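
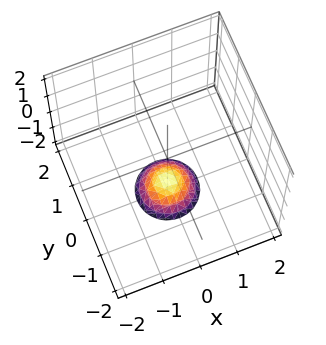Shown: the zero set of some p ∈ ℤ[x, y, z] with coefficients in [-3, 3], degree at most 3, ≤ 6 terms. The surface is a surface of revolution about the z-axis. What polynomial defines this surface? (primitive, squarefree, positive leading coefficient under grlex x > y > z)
2*x^2 + 2*y^2 + 2*z + 3

1. deg p = 2. No degree-1 surface has this shape.
2. Symmetries: rotational symmetry about the z-axis ⇒ p depends on x, y only through x² + y².
3. Observable constraints: it misses every integer gridline on the x-axis; a circular section at z = -2 has radius between 0 and 1.
4. These observations pin down the coefficients.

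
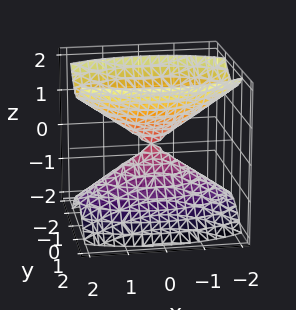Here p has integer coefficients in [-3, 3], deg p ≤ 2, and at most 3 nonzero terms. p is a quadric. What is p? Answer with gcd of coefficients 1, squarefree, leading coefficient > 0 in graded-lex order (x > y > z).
x^2 + 3*y^2 - 2*z^2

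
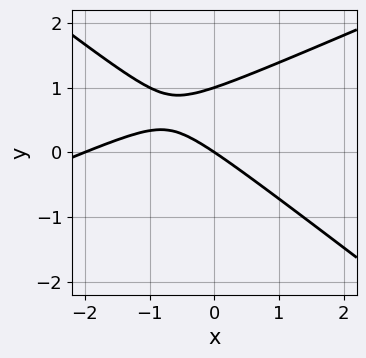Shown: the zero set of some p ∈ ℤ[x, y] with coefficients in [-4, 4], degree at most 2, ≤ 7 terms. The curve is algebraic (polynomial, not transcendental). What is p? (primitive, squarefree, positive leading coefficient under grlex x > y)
x^2 - x*y - 3*y^2 + 2*x + 3*y

First, deg p = 2. The shape is more complex than any degree-1 curve.
Next, reading off the gridlines: among the integer gridlines, it crosses the y-axis at y ∈ {0, 1}; the x-axis gridline crossings are at x ∈ {-2, 0}.
Finally, fitting integer coefficients to these (and the overall shape) gives p.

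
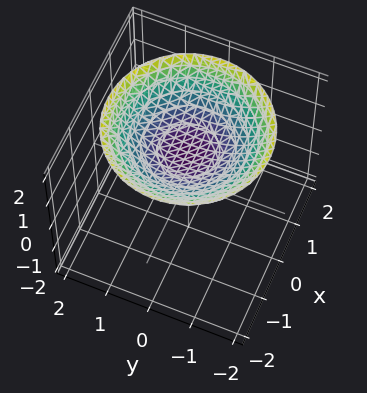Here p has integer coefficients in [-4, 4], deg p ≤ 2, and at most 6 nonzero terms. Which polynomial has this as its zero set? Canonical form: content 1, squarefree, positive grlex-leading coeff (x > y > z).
1. The degree is 2 — no degree-1 surface has this shape.
2. By symmetry, the surface is invariant under rotation about z: p = q(x² + y², z).
3. Checking where it meets the axes: it misses every integer gridline on the x-axis; a circular section at z = 2 has radius between 1 and 2.
4. These observations pin down the coefficients.

x^2 + y^2 - 3*z + 3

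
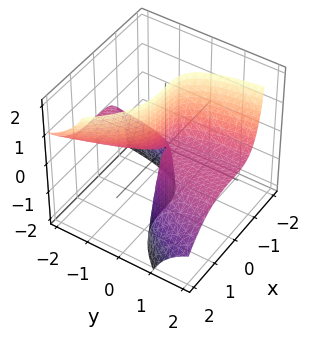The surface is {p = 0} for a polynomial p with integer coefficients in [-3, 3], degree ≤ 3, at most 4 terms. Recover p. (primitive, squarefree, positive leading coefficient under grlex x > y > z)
Degree: a generic line meets the surface in up to 3 points, so deg p = 3.
From the axis intercepts and sections: every point of the y-axis in the box is on the surface; it crosses the x-axis at the gridline x = 0; the visible z-axis segment lies entirely on the surface.
Together with the visible shape, these determine p as stated.

x^3 + x*y*z + 2*y*z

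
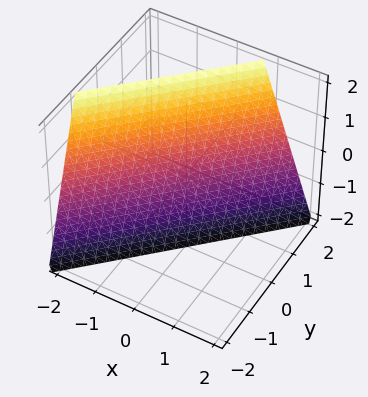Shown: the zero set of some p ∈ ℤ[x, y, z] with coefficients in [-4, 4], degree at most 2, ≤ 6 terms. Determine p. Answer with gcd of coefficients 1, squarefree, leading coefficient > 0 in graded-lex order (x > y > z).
First, deg p = 1. Every cross-section is a straight line — this is a plane.
Then, reading off the gridlines: one z-axis crossing is at z = -2.
Finally, the integer polynomial consistent with all of this is the stated p.

3*x - 3*y + z + 2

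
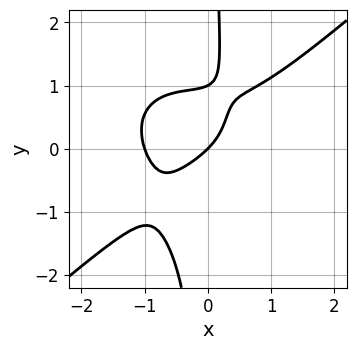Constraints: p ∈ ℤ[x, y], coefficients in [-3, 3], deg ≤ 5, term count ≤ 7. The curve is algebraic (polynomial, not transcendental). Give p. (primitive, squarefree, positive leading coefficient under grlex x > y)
2*x^4 - 3*x*y^3 + 2*y^2 + 2*x - 2*y

(a) deg p = 4.
(b) From the axis intercepts and sections: among the integer gridlines, it crosses the y-axis at y ∈ {0, 1}; among the integer gridlines, it crosses the x-axis at x ∈ {-1, 0}.
(c) Together with the visible shape, these determine p as stated.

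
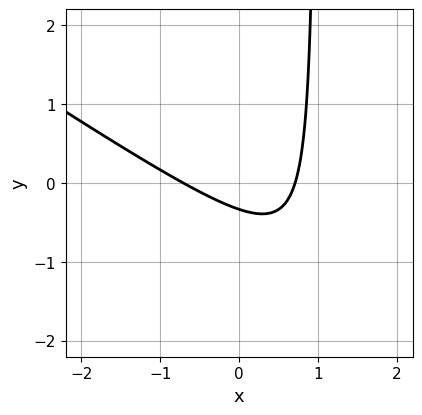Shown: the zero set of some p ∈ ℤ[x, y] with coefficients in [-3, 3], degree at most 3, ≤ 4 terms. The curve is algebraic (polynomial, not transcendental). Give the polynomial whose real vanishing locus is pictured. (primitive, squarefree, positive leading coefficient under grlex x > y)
2*x^2 + 3*x*y - 3*y - 1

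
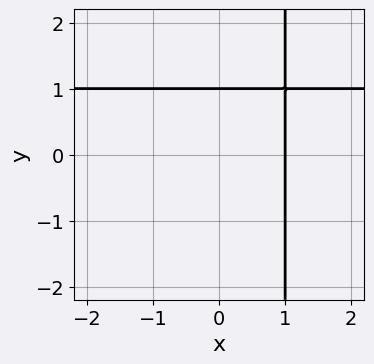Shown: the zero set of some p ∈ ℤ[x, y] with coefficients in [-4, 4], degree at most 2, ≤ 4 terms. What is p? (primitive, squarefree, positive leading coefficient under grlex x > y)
x*y - x - y + 1

1. Degree: no degree-1 curve has this shape, so deg p = 2.
2. Against the integer gridlines: it meets the x-axis at x = 1 (among the integer gridlines); one y-axis crossing is at y = 1.
3. Putting this together gives p.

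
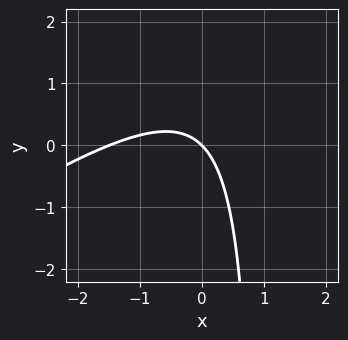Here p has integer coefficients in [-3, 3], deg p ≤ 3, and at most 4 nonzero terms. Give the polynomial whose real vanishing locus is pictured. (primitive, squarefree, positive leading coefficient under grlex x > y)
1. Degree: no degree-1 curve has this shape, so deg p = 2.
2. Reading off the gridlines: it crosses the x-axis at the gridline x = 0; it crosses the y-axis at the gridline y = 0.
3. Together with the visible shape, these determine p as stated.

2*x^2 - 3*x*y + 3*x + 3*y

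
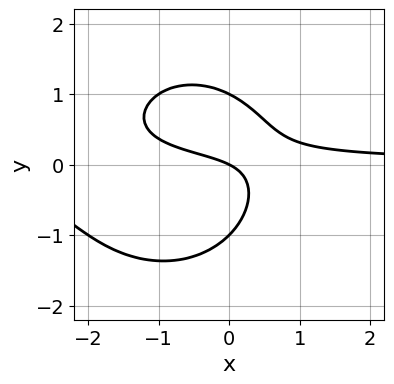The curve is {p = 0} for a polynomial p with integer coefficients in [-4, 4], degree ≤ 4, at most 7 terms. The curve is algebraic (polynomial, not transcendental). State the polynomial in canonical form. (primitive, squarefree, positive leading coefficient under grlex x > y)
1. Degree: the shape is more complex than any degree-2 curve, so deg p = 3.
2. From the visible intercepts: one x-axis crossing is at x = 0; among the integer gridlines, it crosses the y-axis at y ∈ {-1, 0, 1}.
3. Fitting integer coefficients to these (and the overall shape) gives p.

2*x^2*y + 2*y^3 + 3*x*y - x - 2*y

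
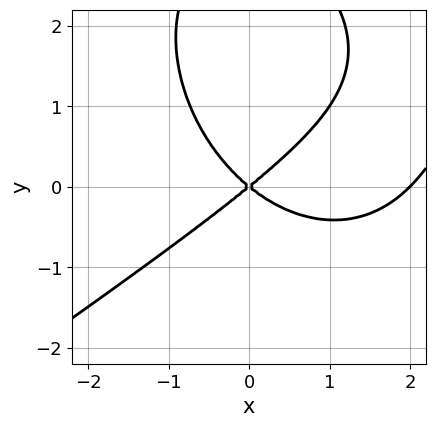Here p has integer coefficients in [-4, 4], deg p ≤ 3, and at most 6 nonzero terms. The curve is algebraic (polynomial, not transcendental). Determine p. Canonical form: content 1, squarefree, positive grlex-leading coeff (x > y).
Degree: no degree-2 curve has this shape, so deg p = 3.
Checking where it meets the axes: the x-axis gridline crossings are at x ∈ {0, 2}; it crosses the y-axis at the gridline y = 0.
Matching integer coefficients to the picture gives p.

x^3 - x^2*y - y^3 - 2*x^2 + 3*y^2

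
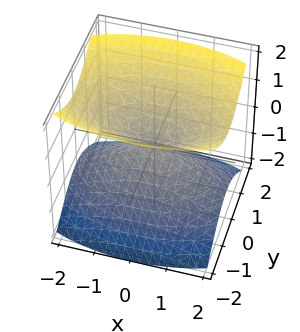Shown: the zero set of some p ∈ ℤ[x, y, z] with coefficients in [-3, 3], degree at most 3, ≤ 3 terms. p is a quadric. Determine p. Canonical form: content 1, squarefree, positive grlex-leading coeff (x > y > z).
(a) The picture has 2 separate pieces.
(b) Degree: two nappes meeting at a single point; a quadric, so deg p = 2.
(c) Symmetries: the x ↦ −x reflection is a symmetry, so x appears only in even powers; the z ↦ −z reflection is a symmetry, so z appears only in even powers; the y ↦ −y reflection is a symmetry, so y appears only in even powers.
(d) Checking where it meets the axes: one x-axis crossing is at x = 0; one y-axis crossing is at y = 0; it meets the z-axis at z = 0 (among the integer gridlines).
(e) Assembling these constraints gives the stated polynomial.

x^2 + 3*y^2 - 3*z^2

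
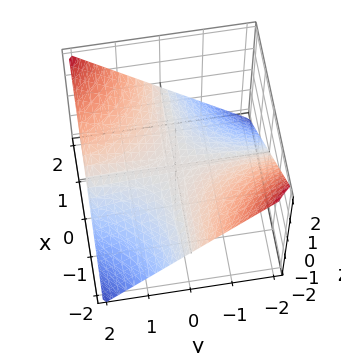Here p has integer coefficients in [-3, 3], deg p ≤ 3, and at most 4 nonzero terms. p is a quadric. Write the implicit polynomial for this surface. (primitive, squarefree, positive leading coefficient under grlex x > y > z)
x*y - 2*z

Degree: a hyperbolic paraboloid; a quadric, so deg p = 2.
Against the integer gridlines: every point of the y-axis in the box is on the surface; it meets the z-axis at z = 0 (among the integer gridlines); the visible x-axis segment lies entirely on the surface.
These observations pin down the coefficients.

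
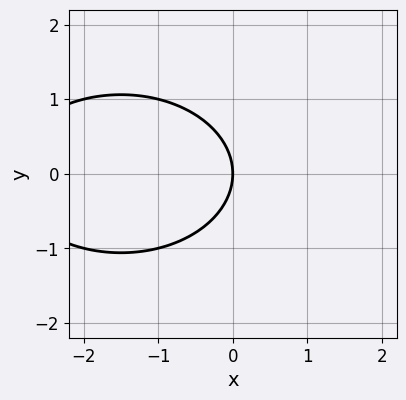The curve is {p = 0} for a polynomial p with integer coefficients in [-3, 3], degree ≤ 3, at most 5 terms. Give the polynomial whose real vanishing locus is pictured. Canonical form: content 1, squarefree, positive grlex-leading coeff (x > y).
x^2 + 2*y^2 + 3*x

First, the degree is 2 — no degree-1 curve has this shape.
Then, symmetries: it's symmetric under y → −y, forcing even powers of y.
Next, from the visible intercepts: one x-axis crossing is at x = 0; it meets the y-axis at y = 0 (among the integer gridlines).
Finally, solving for integer coefficients yields p as stated.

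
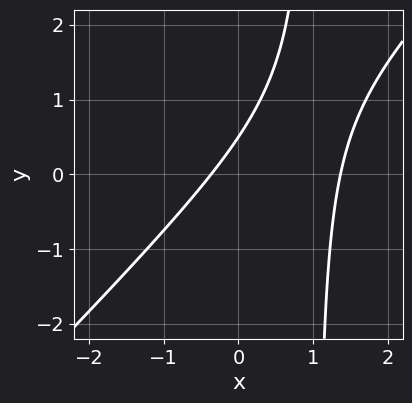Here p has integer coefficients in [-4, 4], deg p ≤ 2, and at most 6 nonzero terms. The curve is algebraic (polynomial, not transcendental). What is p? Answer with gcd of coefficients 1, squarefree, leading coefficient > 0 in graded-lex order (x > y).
deg p = 2. The shape is more complex than any degree-1 curve.
Solving for integer coefficients yields p as stated.

2*x^2 - 2*x*y - 2*x + 2*y - 1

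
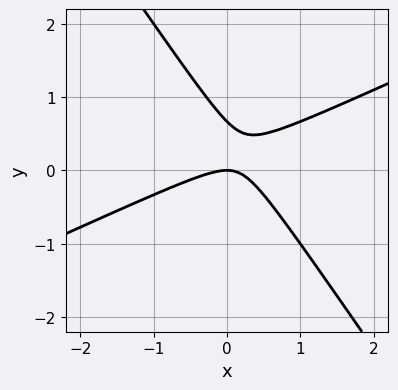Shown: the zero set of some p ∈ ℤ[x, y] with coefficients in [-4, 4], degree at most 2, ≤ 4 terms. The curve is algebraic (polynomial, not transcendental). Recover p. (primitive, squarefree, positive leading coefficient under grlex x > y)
1. The degree is 2 — no degree-1 curve has this shape.
2. Reading off the gridlines: it crosses the x-axis at the gridline x = 0; it crosses the y-axis at the gridline y = 0.
3. Fitting integer coefficients to these (and the overall shape) gives p.

2*x^2 - 3*x*y - 3*y^2 + 2*y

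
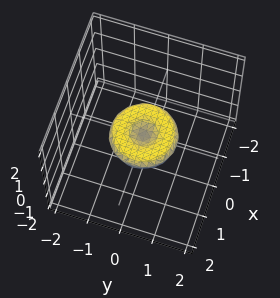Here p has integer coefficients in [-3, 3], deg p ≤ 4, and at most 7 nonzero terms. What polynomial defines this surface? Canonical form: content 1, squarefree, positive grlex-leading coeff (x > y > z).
x^4 + 2*x^2*y^2 + y^4 - x^2 - y^2 + 3*z^2

1. Degree: a generic line meets the surface in up to 4 points, so deg p = 4.
2. Symmetries: the z-axis is an axis of rotation, so x and y enter only as x² + y².
3. Against the integer gridlines: a circular section at z = 0 has radius exactly 1; the x-axis gridline crossings are at x ∈ {-1, 0, 1}; it crosses the z-axis at the gridline z = 0.
4. Together with the visible shape, these determine p as stated. Check: (0, -1, 0) on the y-axis lies on the surface, and p(0, -1, 0) = 0. ✓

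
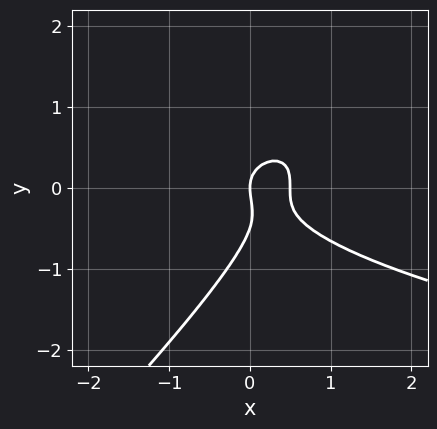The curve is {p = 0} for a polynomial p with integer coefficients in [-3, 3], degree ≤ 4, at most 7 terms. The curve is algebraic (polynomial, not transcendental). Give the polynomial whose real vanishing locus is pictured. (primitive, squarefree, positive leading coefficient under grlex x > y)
First, the degree is 3 — the shape is more complex than any degree-2 curve.
Next, from the visible intercepts: it crosses the y-axis at the gridline y = 0; it meets the x-axis at x = 0 (among the integer gridlines).
Finally, fitting integer coefficients to these (and the overall shape) gives p.

2*x*y^2 - 2*y^3 - 2*x^2 - y^2 + x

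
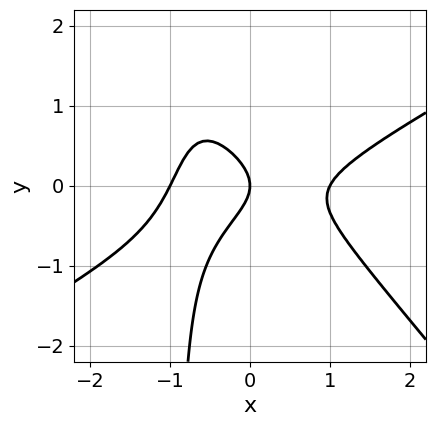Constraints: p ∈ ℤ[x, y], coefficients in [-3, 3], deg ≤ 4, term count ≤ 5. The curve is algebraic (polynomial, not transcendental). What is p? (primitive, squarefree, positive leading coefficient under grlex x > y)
1. Degree: a generic line meets the curve in up to 3 points, so deg p = 3.
2. From the visible intercepts: the x-axis gridline crossings are at x ∈ {-1, 0, 1}; one y-axis crossing is at y = 0.
3. Together with the visible shape, these determine p as stated.

2*x^3 - 2*x^2*y - 3*x*y^2 - 3*y^2 - 2*x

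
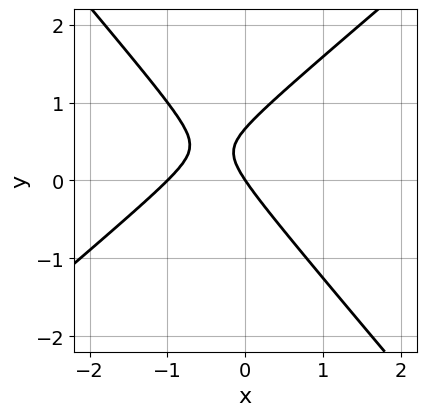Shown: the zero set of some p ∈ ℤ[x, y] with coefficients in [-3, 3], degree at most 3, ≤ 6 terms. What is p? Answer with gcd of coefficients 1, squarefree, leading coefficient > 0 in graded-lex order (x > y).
First, degree: a generic line meets the curve in up to 2 points, so deg p = 2.
Then, from the visible intercepts: it meets the y-axis at y = 0 (among the integer gridlines); the x-axis gridline crossings are at x ∈ {-1, 0}.
Finally, putting this together gives p.

3*x^2 - x*y - 3*y^2 + 3*x + 2*y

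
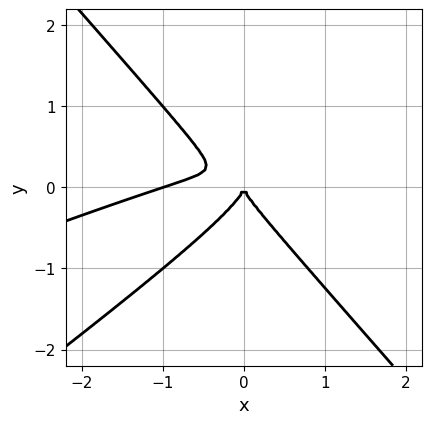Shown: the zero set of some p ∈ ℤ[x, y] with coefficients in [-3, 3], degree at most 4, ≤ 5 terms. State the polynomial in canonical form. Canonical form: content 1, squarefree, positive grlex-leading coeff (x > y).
x^3 - 3*x^2*y + 3*y^3 + x^2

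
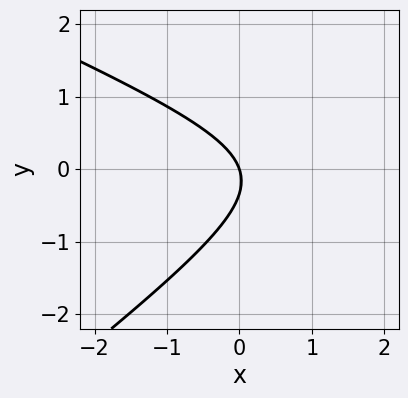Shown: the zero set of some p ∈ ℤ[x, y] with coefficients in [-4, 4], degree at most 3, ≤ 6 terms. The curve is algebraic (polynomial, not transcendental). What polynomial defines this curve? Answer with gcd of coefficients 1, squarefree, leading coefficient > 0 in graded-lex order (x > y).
x^2 + x*y - 3*y^2 - 3*x - y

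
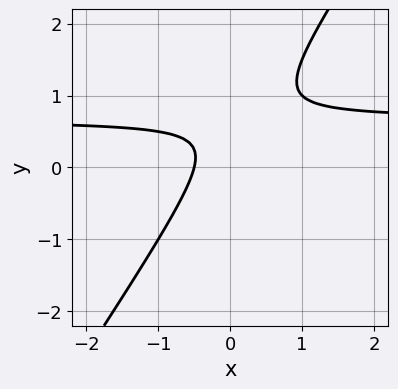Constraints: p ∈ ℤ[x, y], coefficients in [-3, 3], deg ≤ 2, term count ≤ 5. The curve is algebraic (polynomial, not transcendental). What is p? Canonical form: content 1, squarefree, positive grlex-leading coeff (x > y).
3*x*y - 2*y^2 - 2*x + 2*y - 1

(a) Degree: no degree-1 curve has this shape, so deg p = 2.
(b) Reading off the gridlines: no y-intercept at any integer in the box.
(c) Fitting integer coefficients to these (and the overall shape) gives p.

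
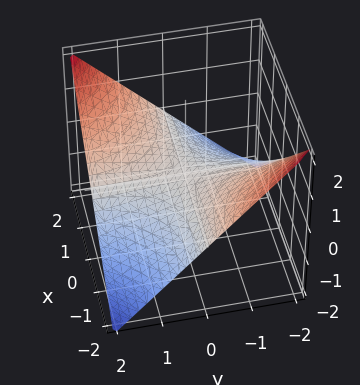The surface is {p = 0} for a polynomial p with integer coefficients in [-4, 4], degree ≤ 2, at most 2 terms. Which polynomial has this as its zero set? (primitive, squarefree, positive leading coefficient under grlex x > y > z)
x*y - 2*z

1. deg p = 2.
2. From the visible intercepts: one z-axis crossing is at z = 0; every point of the x-axis in the box is on the surface; the visible y-axis segment lies entirely on the surface.
3. Putting this together gives p.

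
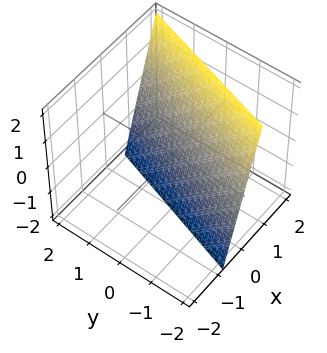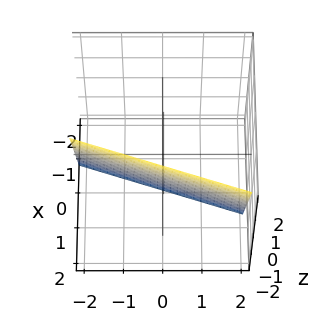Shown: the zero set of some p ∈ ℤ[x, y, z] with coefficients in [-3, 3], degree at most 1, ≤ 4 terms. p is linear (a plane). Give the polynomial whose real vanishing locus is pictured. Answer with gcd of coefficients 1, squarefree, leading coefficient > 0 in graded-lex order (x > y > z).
3*x - y - z - 2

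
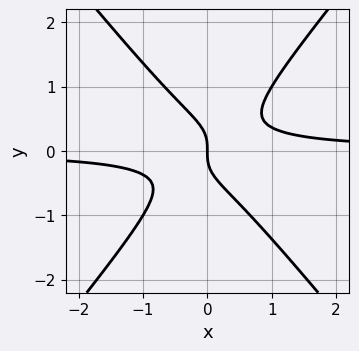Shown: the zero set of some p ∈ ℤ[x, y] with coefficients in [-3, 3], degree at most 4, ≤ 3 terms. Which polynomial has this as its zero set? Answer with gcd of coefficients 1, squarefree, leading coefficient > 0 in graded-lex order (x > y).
3*x^2*y - 2*y^3 - x

The degree is 3 — no degree-2 curve has this shape.
Checking where it meets the axes: it meets the y-axis at y = 0 (among the integer gridlines); one x-axis crossing is at x = 0.
Putting this together gives p.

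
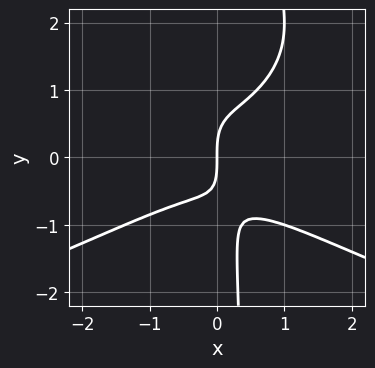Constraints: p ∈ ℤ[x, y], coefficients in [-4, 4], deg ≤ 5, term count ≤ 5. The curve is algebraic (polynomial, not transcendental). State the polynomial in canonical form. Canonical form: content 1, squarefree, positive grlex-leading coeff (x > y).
First, deg p = 4. No degree-3 curve has this shape.
Next, against the integer gridlines: it meets the y-axis at y = 0 (among the integer gridlines); one x-axis crossing is at x = 0.
Finally, together with the visible shape, these determine p as stated.

2*x*y^3 + 2*x^3 - 3*x*y^2 - y^3 + 2*x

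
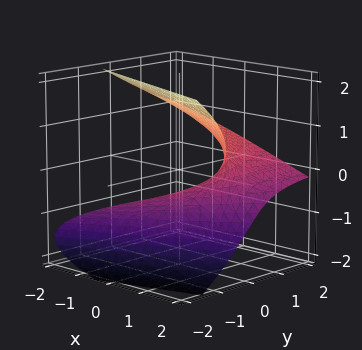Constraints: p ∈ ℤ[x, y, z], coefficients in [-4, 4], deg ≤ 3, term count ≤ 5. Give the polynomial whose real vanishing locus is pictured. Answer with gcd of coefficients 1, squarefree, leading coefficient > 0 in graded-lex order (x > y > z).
z^3 + 3*y*z + 2*x - 3

(a) The degree is 3 — a generic line meets the surface in up to 3 points.
(b) Observable constraints: the surface avoids every integer y-axis point in the box.
(c) These observations pin down the coefficients.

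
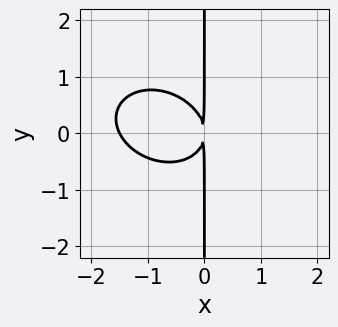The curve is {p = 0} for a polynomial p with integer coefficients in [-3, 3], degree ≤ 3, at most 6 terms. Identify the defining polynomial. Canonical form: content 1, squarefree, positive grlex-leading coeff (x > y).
2*x^3 + x^2*y + 3*x*y^2 + 3*x^2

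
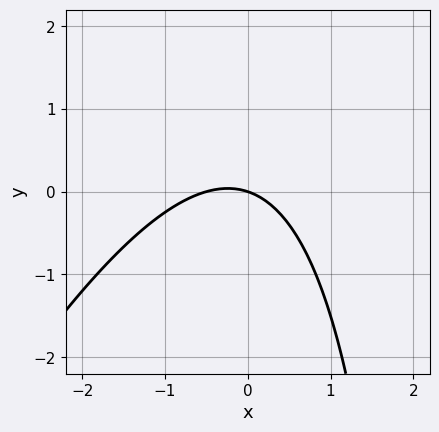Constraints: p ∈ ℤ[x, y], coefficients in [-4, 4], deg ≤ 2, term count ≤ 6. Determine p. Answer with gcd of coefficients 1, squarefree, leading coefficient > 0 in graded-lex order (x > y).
The degree is 2 — no degree-1 curve has this shape.
From the axis intercepts and sections: it meets the x-axis at x = 0 (among the integer gridlines); one y-axis crossing is at y = 0.
Assembling these constraints gives the stated polynomial.

2*x^2 - x*y + x + 3*y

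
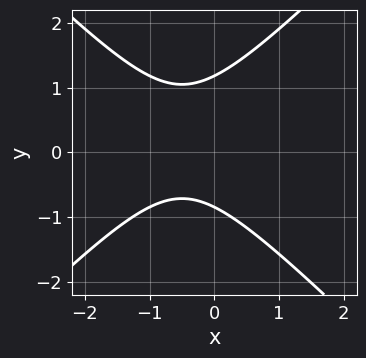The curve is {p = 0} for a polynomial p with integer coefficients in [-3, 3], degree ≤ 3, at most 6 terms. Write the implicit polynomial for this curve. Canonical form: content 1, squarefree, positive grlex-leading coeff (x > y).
3*x^2 - 3*y^2 + 3*x + y + 3

deg p = 2. No degree-1 curve has this shape.
From the visible intercepts: the curve avoids every integer x-axis point in the box.
Putting this together gives p.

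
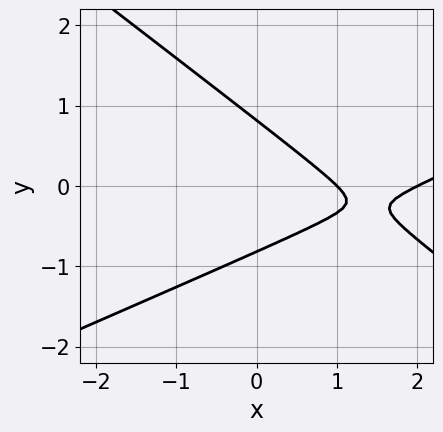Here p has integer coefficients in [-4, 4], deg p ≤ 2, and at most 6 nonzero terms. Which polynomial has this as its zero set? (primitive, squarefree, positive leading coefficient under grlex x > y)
x^2 - x*y - 3*y^2 - 3*x + 2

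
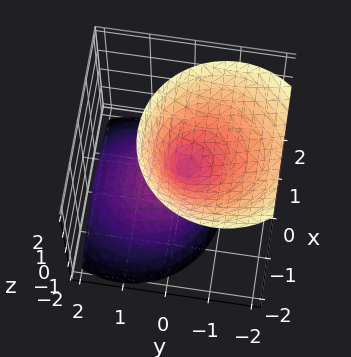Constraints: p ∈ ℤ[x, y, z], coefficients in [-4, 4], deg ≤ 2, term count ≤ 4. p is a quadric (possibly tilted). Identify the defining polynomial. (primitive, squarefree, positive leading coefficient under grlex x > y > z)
3*x^2 + 3*y^2 + 3*y*z - 2*z^2

(a) There are 2 components. They look like related sheets of one shape, so recover p as a whole.
(b) Degree: a generic line meets the surface in up to 2 points, so deg p = 2.
(c) Against the integer gridlines: it meets the z-axis at z = 0 (among the integer gridlines); one x-axis crossing is at x = 0; it meets the y-axis at y = 0 (among the integer gridlines).
(d) Solving for integer coefficients yields p as stated.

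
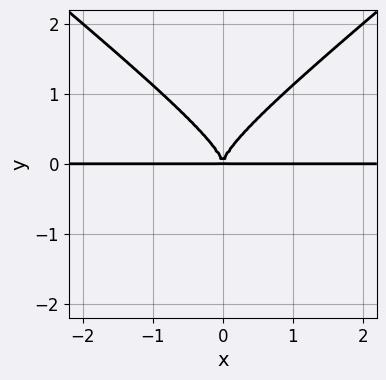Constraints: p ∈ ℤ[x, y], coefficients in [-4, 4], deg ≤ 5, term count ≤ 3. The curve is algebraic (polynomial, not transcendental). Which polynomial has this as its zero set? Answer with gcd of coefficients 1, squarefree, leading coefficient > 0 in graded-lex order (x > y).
2*x^2*y^2 - 3*y^4 + 2*x^2*y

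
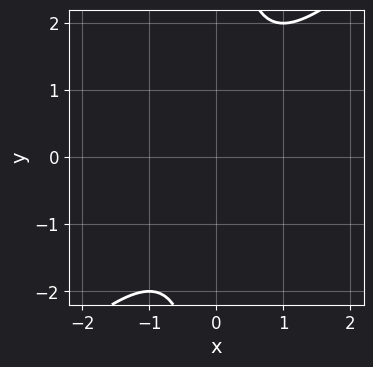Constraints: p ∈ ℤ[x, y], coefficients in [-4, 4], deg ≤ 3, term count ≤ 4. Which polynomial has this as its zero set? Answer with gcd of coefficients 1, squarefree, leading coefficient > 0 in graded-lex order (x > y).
x^2 - x*y + 1

1. deg p = 2.
2. From the visible intercepts: no y-intercept at any integer in the box; the curve avoids every integer x-axis point in the box.
3. Matching integer coefficients to the picture gives p.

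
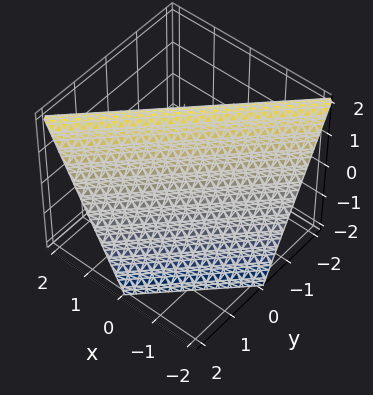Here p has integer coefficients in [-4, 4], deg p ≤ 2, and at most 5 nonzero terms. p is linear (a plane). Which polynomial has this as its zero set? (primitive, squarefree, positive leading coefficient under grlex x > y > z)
2*x - 2*y - z + 2

First, the degree is 1 — the surface is flat (a plane).
Next, checking where it meets the axes: one z-axis crossing is at z = 2; it crosses the y-axis at the gridline y = 1; one x-axis crossing is at x = -1.
Finally, putting this together gives p.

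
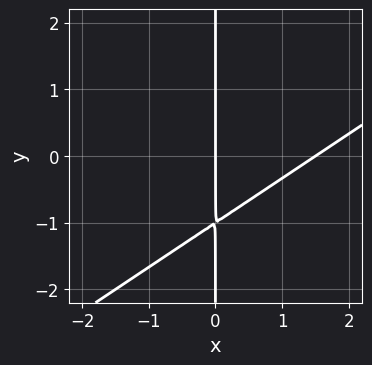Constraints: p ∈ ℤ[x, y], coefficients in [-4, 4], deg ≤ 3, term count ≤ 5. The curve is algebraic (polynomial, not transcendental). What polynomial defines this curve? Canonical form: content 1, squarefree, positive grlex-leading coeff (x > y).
2*x^2 - 3*x*y - 3*x

First, deg p = 2. A generic line meets the curve in up to 2 points.
Next, from the visible intercepts: the visible y-axis segment lies entirely on the curve; it crosses the x-axis at the gridline x = 0.
Finally, these observations pin down the coefficients.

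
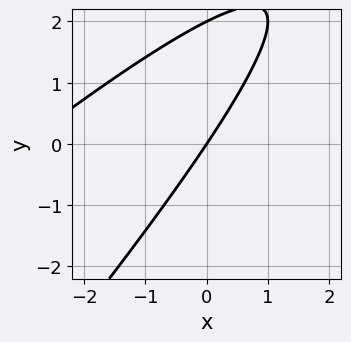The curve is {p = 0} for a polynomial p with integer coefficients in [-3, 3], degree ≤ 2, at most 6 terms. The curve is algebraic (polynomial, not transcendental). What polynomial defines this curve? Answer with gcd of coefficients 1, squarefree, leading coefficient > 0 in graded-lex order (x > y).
1. deg p = 2.
2. Against the integer gridlines: the y-axis gridline crossings are at y ∈ {0, 2}; it crosses the x-axis at the gridline x = 0.
3. Matching integer coefficients to the picture gives p.

x^2 - 2*x*y + y^2 + 3*x - 2*y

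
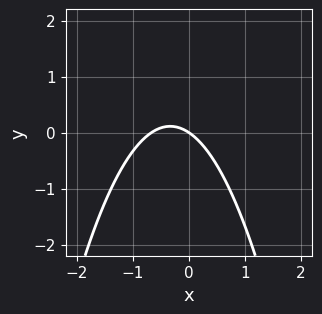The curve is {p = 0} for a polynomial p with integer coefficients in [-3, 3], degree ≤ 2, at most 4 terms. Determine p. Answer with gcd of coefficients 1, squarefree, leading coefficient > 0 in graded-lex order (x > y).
The degree is 2 — the shape is more complex than any degree-1 curve.
Checking where it meets the axes: it meets the y-axis at y = 0 (among the integer gridlines); it crosses the x-axis at the gridline x = 0.
The integer polynomial consistent with all of this is the stated p.

3*x^2 + 2*x + 3*y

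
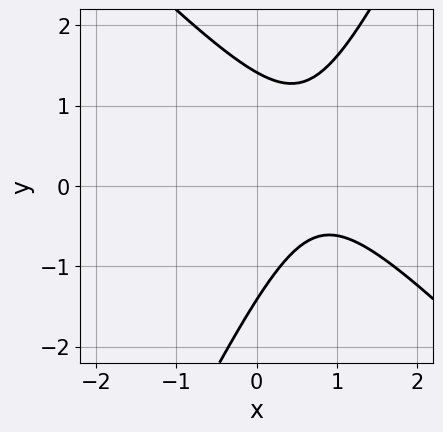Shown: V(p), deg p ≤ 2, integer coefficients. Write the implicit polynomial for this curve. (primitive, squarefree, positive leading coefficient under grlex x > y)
2*x^2 + x*y - y^2 - 3*x + 2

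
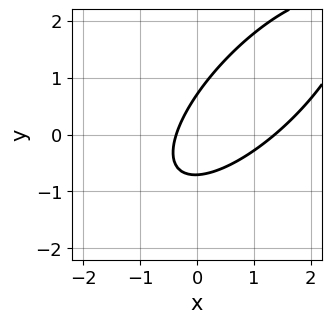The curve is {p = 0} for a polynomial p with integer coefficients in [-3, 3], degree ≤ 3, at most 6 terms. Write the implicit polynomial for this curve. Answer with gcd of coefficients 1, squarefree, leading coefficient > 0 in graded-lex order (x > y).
Degree: no degree-1 curve has this shape, so deg p = 2.
The integer polynomial consistent with all of this is the stated p.

2*x^2 - 3*x*y + 2*y^2 - 2*x - 1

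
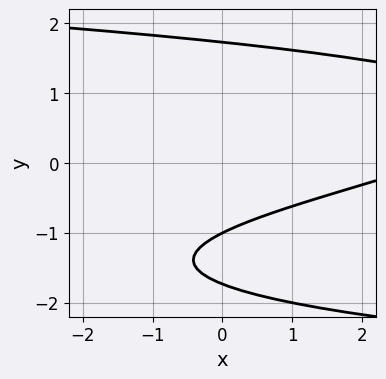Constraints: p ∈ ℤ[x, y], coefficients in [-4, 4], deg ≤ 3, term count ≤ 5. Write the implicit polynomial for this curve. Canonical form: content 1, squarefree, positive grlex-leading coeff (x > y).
First, degree: a generic line meets the curve in up to 3 points, so deg p = 3.
Next, from the axis intercepts and sections: it meets the y-axis at y = -1 (among the integer gridlines); no x-intercept at any integer in the box.
Finally, matching integer coefficients to the picture gives p.

y^3 + y^2 + x - 3*y - 3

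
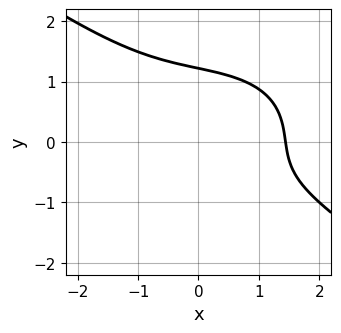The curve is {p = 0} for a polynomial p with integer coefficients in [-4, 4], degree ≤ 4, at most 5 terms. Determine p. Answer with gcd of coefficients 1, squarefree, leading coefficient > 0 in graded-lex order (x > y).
x^3 + 3*y^3 + 2*x*y - 2*y - 3

First, deg p = 3. The shape is more complex than any degree-2 curve.
Finally, solving for integer coefficients yields p as stated.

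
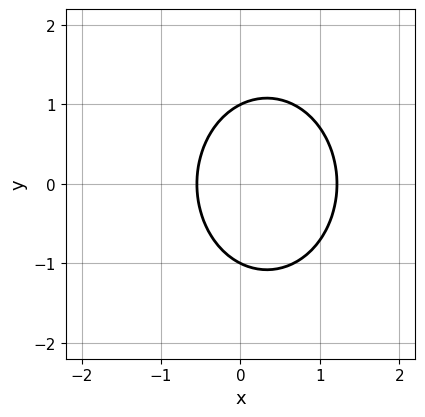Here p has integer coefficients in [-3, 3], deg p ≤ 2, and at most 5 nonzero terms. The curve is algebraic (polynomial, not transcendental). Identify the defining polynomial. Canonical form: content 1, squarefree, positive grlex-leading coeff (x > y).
3*x^2 + 2*y^2 - 2*x - 2

Degree: no degree-1 curve has this shape, so deg p = 2.
Symmetries: the y ↦ −y reflection is a symmetry, so y appears only in even powers.
From the axis intercepts and sections: the y-axis gridline crossings are at y ∈ {-1, 1}.
Solving for integer coefficients yields p as stated.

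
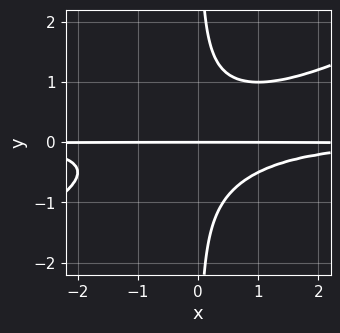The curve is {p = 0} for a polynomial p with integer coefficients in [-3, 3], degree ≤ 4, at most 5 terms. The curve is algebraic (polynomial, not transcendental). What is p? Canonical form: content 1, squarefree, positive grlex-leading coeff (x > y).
The degree is 4 — a generic line meets the curve in up to 4 points.
Checking where it meets the axes: every point of the x-axis in the box is on the curve; it meets the y-axis at y = 0 (among the integer gridlines).
Solving for integer coefficients yields p as stated.

x^2*y^2 - 2*x*y^3 + y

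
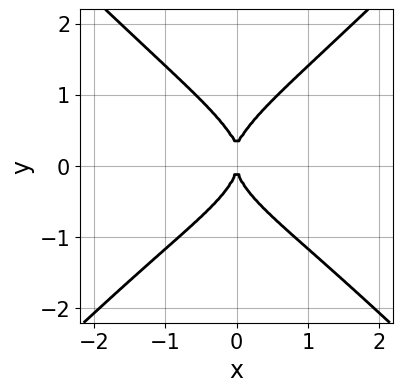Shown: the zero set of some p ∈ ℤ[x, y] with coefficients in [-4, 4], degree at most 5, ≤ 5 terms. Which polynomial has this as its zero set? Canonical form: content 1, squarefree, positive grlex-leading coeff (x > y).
3*x^2*y^2 - 3*y^4 + y^3 + 3*x^2

1. deg p = 4.
2. Symmetries: it's symmetric under x → −x, forcing even powers of x.
3. From the visible intercepts: it crosses the y-axis at the gridline y = 0; one x-axis crossing is at x = 0.
4. Fitting integer coefficients to these (and the overall shape) gives p.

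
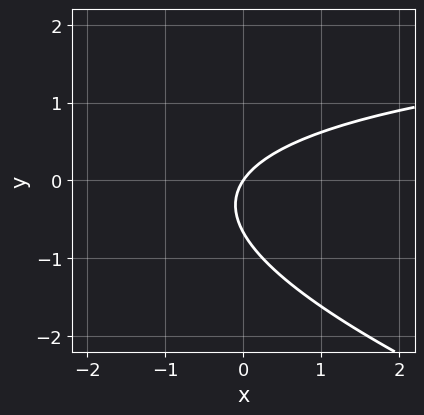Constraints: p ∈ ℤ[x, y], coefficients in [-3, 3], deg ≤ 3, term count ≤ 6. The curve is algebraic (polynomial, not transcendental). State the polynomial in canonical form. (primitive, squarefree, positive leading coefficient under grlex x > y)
(a) deg p = 2. No degree-1 curve has this shape.
(b) From the axis intercepts and sections: it meets the x-axis at x = 0 (among the integer gridlines); it crosses the y-axis at the gridline y = 0.
(c) The integer polynomial consistent with all of this is the stated p.

x*y + 3*y^2 - 3*x + 2*y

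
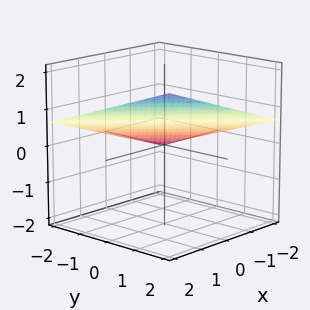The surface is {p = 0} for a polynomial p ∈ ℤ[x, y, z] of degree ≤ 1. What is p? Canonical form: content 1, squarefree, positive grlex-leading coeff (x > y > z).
x + y - 3*z + 2

1. Degree: the surface is flat (a plane), so deg p = 1.
2. Checking where it meets the axes: it meets the y-axis at y = -2 (among the integer gridlines); it crosses the x-axis at the gridline x = -2.
3. Together with the visible shape, these determine p as stated.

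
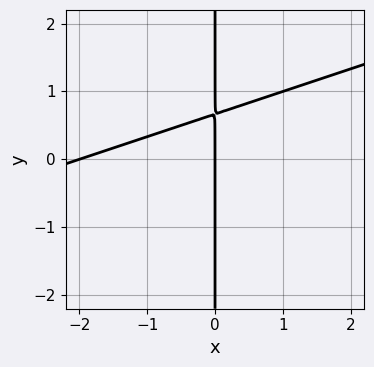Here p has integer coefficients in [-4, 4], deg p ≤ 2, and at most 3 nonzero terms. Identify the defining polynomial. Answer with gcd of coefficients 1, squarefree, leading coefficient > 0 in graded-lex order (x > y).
x^2 - 3*x*y + 2*x

(a) Degree: the shape is more complex than any degree-1 curve, so deg p = 2.
(b) Observable constraints: the visible y-axis segment lies entirely on the curve; the x-axis gridline crossings are at x ∈ {-2, 0}.
(c) These observations pin down the coefficients.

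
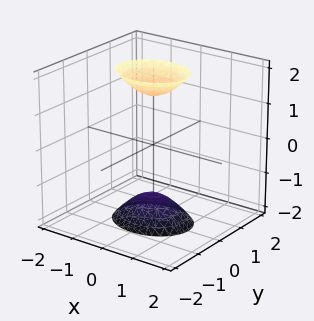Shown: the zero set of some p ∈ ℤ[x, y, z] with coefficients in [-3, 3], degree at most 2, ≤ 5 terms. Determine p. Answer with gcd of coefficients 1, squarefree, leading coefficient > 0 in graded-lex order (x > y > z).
1. I count 2 distinct pieces.
2. The degree is 2 — two separate bowl-shaped sheets opening away from each other; a quadric.
3. Symmetries: it's symmetric under x → −x, forcing even powers of x; it's symmetric under y → −y, forcing even powers of y; the z ↦ −z reflection is a symmetry, so z appears only in even powers.
4. Observable constraints: no y-intercept at any integer in the box; the surface avoids every integer x-axis point in the box.
5. Putting this together gives p.

2*x^2 + 3*y^2 - z^2 + 2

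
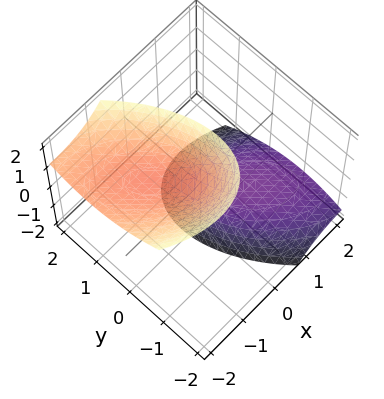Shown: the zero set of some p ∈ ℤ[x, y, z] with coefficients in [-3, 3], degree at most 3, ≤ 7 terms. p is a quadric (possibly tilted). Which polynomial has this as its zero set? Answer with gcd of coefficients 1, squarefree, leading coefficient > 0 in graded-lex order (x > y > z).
(a) I count 2 distinct pieces. Treating them together as one polynomial.
(b) deg p = 2. No degree-1 surface has this shape.
(c) Reading off the gridlines: the surface avoids every integer x-axis point in the box; the surface avoids every integer y-axis point in the box.
(d) Fitting integer coefficients to these (and the overall shape) gives p.

2*x^2 + 2*x*y + 3*x*z + 2*y^2 - z^2 + 2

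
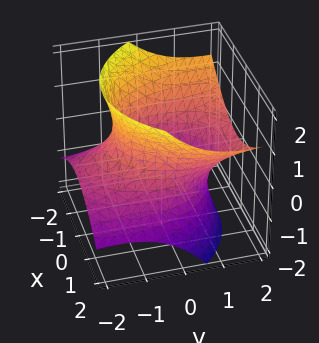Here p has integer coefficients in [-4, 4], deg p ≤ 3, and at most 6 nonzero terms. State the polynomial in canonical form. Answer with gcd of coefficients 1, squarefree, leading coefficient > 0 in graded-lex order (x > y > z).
2*x^2 + y^2 - 3*y*z - 2*z^2 - 3

1. Degree: a generic line meets the surface in up to 2 points, so deg p = 2.
2. From the visible intercepts: no z-intercept at any integer in the box.
3. Assembling these constraints gives the stated polynomial.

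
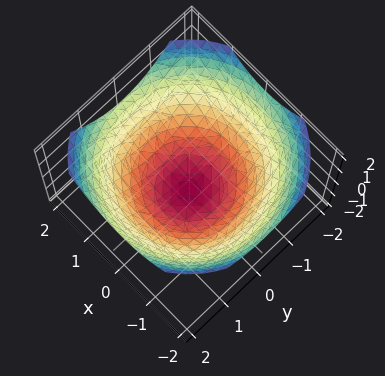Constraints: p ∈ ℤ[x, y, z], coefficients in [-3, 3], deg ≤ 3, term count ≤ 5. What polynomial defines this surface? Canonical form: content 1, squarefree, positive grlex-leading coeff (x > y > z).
x^2 + y^2 - 2*z - 2

(a) deg p = 2. The shape is more complex than any degree-1 surface.
(b) Symmetries: rotational symmetry about the z-axis ⇒ p depends on x, y only through x² + y².
(c) Observable constraints: it crosses the z-axis at the gridline z = -1; a circular section at z = 0 has radius between 1 and 2.
(d) These observations pin down the coefficients.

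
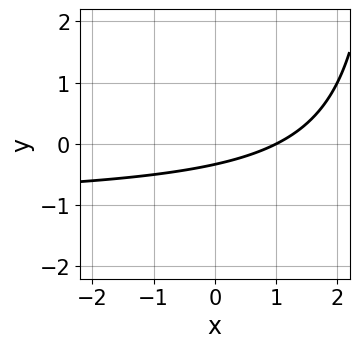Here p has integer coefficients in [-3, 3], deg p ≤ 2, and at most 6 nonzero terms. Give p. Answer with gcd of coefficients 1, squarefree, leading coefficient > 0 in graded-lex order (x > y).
The degree is 2 — a generic line meets the curve in up to 2 points.
Against the integer gridlines: it meets the x-axis at x = 1 (among the integer gridlines).
Matching integer coefficients to the picture gives p.

x*y + x - 3*y - 1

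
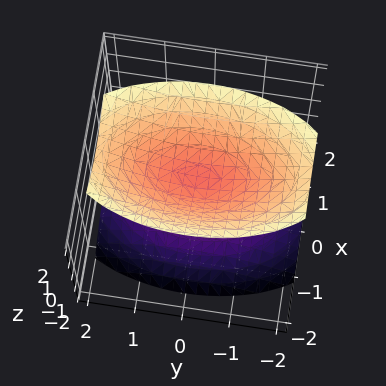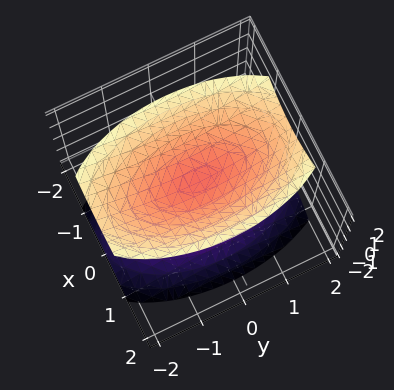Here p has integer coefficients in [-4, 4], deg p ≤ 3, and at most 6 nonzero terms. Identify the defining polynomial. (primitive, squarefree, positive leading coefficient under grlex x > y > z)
3*x^2 + y^2 - 2*z^2 + 1

1. There are 2 components. Treating them together as one polynomial.
2. deg p = 2. Two sheets facing apart; a quadric.
3. Symmetries: it's symmetric under x → −x, forcing even powers of x; the y ↦ −y reflection is a symmetry, so y appears only in even powers; mirror symmetry z ↦ −z ⇒ only even powers of z.
4. From the axis intercepts and sections: the surface avoids every integer y-axis point in the box; no x-intercept at any integer in the box.
5. Together with the visible shape, these determine p as stated.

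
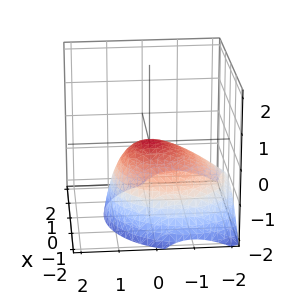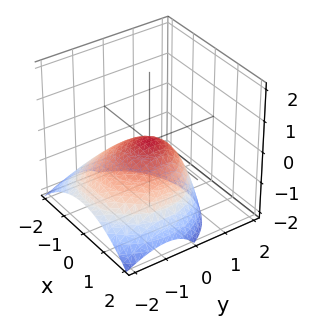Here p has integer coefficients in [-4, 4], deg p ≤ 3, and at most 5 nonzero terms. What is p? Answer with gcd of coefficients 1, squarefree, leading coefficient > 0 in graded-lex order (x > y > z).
x^2 + y^2 - y*z + 2*z

1. deg p = 2. A generic line meets the surface in up to 2 points.
2. From the visible intercepts: it meets the y-axis at y = 0 (among the integer gridlines); it crosses the z-axis at the gridline z = 0.
3. The integer polynomial consistent with all of this is the stated p.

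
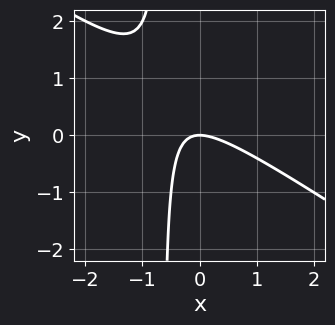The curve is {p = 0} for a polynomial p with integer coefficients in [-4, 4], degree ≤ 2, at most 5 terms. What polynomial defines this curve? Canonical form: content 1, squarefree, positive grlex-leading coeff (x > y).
Degree: the shape is more complex than any degree-1 curve, so deg p = 2.
Against the integer gridlines: it meets the y-axis at y = 0 (among the integer gridlines); it crosses the x-axis at the gridline x = 0.
Fitting integer coefficients to these (and the overall shape) gives p.

2*x^2 + 3*x*y + 2*y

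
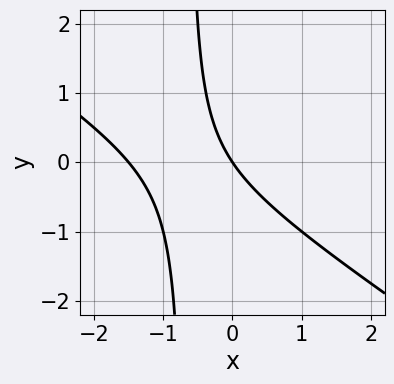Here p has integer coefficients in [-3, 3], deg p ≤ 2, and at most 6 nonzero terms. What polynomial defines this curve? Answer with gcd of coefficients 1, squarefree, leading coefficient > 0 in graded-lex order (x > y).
2*x^2 + 3*x*y + 3*x + 2*y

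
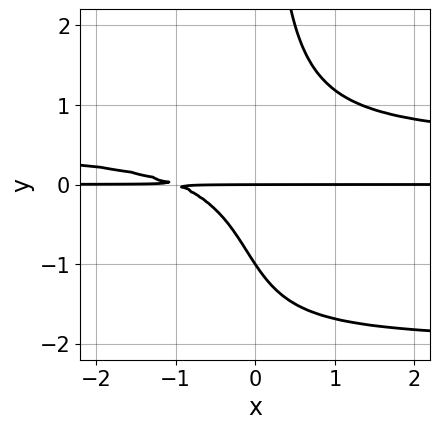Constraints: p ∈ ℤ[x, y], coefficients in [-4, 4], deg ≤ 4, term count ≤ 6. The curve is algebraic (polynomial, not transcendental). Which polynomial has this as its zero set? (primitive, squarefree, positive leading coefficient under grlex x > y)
deg p = 4. A generic line meets the curve in up to 4 points.
Against the integer gridlines: the y-axis gridline crossings are at y ∈ {-1, 0}; every point of the x-axis in the box is on the curve.
Putting this together gives p.

2*x*y^3 + 3*x*y^2 - 2*x*y - 2*y^2 - 2*y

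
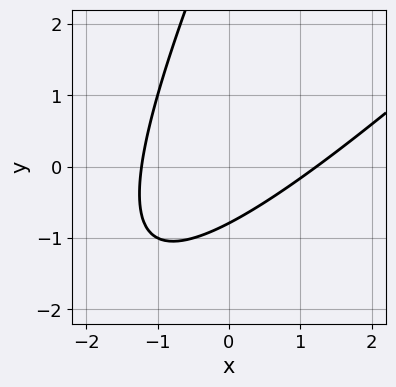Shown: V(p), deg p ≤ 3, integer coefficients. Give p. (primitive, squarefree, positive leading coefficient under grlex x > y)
(a) deg p = 2. The shape is more complex than any degree-1 curve.
(b) The integer polynomial consistent with all of this is the stated p.

2*x^2 - 3*x*y + y^2 - 3*y - 3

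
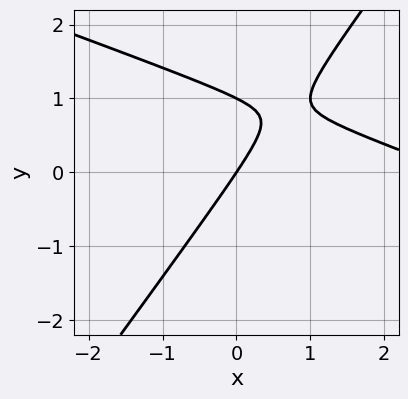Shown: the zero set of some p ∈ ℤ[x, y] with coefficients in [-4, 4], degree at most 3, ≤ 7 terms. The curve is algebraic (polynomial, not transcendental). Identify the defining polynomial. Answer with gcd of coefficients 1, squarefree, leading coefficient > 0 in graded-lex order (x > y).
First, the degree is 2 — no degree-1 curve has this shape.
Next, from the visible intercepts: among the integer gridlines, it crosses the y-axis at y ∈ {0, 1}; one x-axis crossing is at x = 0.
Finally, fitting integer coefficients to these (and the overall shape) gives p.

x^2 + 2*x*y - 2*y^2 - 3*x + 2*y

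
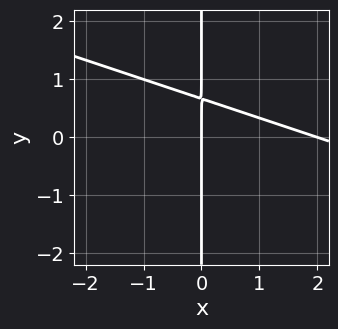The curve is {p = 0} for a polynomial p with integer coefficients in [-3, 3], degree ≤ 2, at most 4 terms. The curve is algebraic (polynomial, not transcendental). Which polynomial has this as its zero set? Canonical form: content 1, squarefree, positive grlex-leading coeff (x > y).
x^2 + 3*x*y - 2*x

First, the degree is 2 — a generic line meets the curve in up to 2 points.
Then, against the integer gridlines: the x-axis gridline crossings are at x ∈ {0, 2}; the visible y-axis segment lies entirely on the curve.
Finally, putting this together gives p.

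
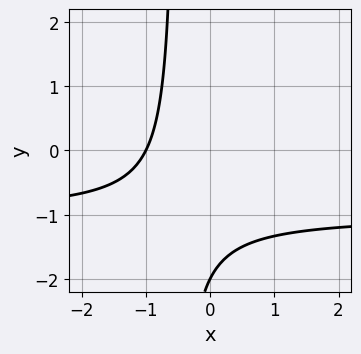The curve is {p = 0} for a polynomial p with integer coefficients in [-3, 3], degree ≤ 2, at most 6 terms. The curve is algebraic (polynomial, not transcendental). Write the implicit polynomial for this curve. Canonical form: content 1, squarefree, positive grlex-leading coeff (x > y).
2*x*y + 2*x + y + 2

1. The degree is 2 — no degree-1 curve has this shape.
2. From the axis intercepts and sections: it meets the x-axis at x = -1 (among the integer gridlines); one y-axis crossing is at y = -2.
3. These observations pin down the coefficients.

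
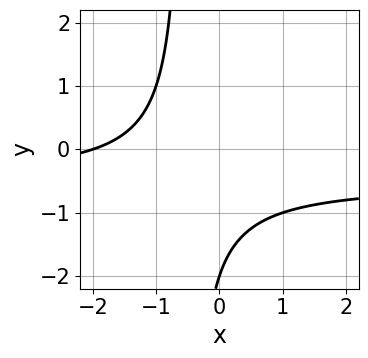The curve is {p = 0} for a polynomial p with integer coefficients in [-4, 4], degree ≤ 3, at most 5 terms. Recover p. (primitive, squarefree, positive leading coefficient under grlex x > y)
2*x*y + x + y + 2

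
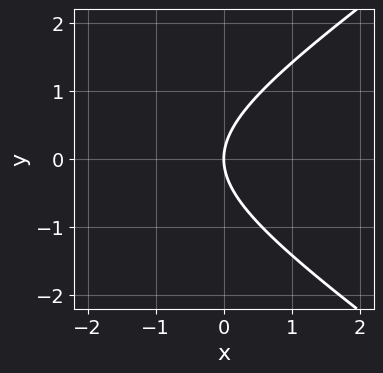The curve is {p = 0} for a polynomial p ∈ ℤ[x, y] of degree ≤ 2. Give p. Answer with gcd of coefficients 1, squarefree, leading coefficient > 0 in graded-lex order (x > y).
x^2 - 2*y^2 + 3*x

1. deg p = 2.
2. Symmetries: it's symmetric under y → −y, forcing even powers of y.
3. From the visible intercepts: it crosses the x-axis at the gridline x = 0; it meets the y-axis at y = 0 (among the integer gridlines).
4. Fitting integer coefficients to these (and the overall shape) gives p.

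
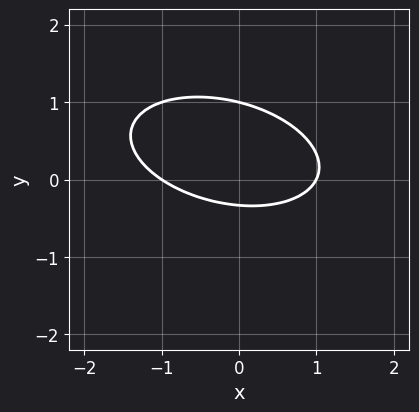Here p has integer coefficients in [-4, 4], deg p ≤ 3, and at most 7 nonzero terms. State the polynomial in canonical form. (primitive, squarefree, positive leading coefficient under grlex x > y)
x^2 + x*y + 3*y^2 - 2*y - 1

1. deg p = 2. A generic line meets the curve in up to 2 points.
2. Reading off the gridlines: it meets the y-axis at y = 1 (among the integer gridlines); the x-axis gridline crossings are at x ∈ {-1, 1}.
3. Solving for integer coefficients yields p as stated.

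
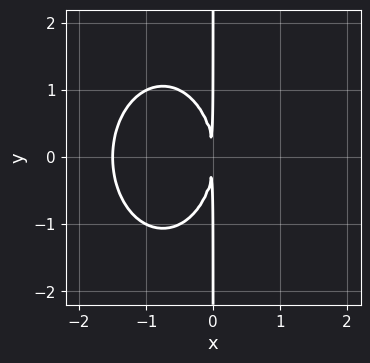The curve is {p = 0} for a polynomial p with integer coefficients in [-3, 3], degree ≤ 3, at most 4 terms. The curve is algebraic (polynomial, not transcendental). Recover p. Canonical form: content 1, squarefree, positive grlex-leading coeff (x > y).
(a) The degree is 3 — a generic line meets the curve in up to 3 points.
(b) Symmetries: mirror symmetry y ↦ −y ⇒ only even powers of y.
(c) From the axis intercepts and sections: the visible y-axis segment lies entirely on the curve.
(d) Matching integer coefficients to the picture gives p.

2*x^3 + x*y^2 + 3*x^2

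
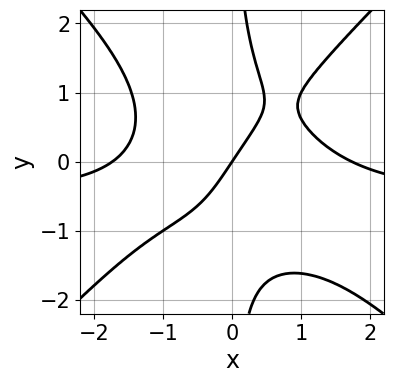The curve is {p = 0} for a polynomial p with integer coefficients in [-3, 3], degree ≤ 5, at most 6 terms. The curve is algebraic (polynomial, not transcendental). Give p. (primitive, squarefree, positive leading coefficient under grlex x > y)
2*x^3*y - 2*x*y^3 + x^3 - 3*x + 2*y

First, the degree is 4 — the shape is more complex than any degree-3 curve.
Then, checking where it meets the axes: one y-axis crossing is at y = 0; one x-axis crossing is at x = 0.
Finally, together with the visible shape, these determine p as stated.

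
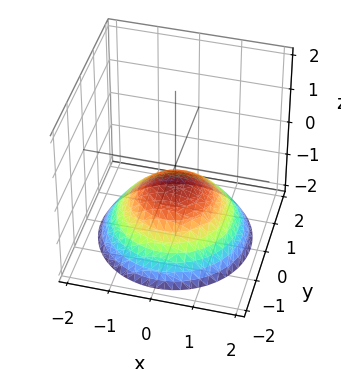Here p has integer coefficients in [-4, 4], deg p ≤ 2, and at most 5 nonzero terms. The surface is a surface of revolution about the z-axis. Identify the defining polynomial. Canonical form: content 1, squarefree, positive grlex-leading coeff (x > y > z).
x^2 + y^2 + 2*z + 1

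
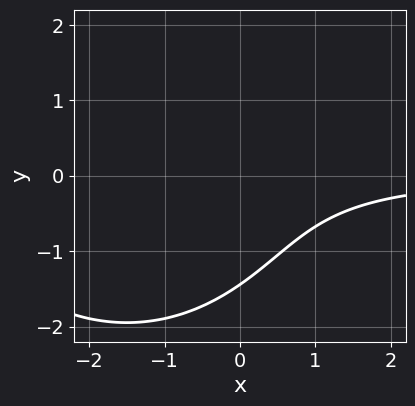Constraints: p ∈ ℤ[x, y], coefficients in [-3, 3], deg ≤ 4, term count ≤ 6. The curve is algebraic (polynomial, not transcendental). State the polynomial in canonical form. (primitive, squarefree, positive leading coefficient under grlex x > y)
x^2*y + y^3 + 3*x*y + 3

First, degree: no degree-2 curve has this shape, so deg p = 3.
Then, observable constraints: it misses every integer gridline on the x-axis.
Finally, matching integer coefficients to the picture gives p.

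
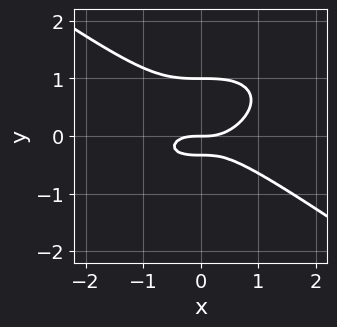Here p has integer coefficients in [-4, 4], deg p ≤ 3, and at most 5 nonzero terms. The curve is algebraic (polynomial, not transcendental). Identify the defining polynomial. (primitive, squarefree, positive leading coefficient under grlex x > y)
The degree is 3 — the shape is more complex than any degree-2 curve.
Checking where it meets the axes: among the integer gridlines, it crosses the y-axis at y ∈ {0, 1}; it meets the x-axis at x = 0 (among the integer gridlines).
Putting this together gives p.

x^3 + 3*y^3 - 2*y^2 - y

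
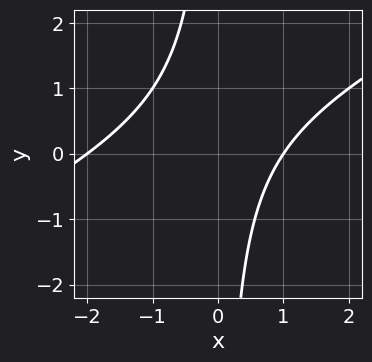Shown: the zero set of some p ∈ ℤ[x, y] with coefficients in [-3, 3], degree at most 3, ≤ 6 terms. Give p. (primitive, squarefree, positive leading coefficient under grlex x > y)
First, deg p = 2. The shape is more complex than any degree-1 curve.
Next, from the visible intercepts: the x-axis gridline crossings are at x ∈ {-2, 1}; it misses every integer gridline on the y-axis.
Finally, solving for integer coefficients yields p as stated.

x^2 - 2*x*y + x - 2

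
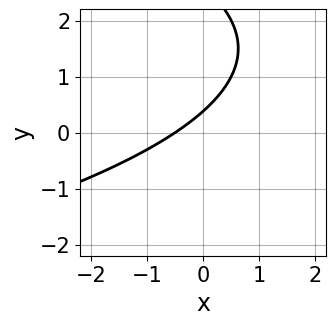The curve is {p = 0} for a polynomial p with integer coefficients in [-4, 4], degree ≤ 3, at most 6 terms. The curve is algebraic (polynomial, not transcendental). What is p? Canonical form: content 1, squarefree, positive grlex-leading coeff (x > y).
y^2 + 2*x - 3*y + 1

(a) deg p = 2. The shape is more complex than any degree-1 curve.
(b) Solving for integer coefficients yields p as stated.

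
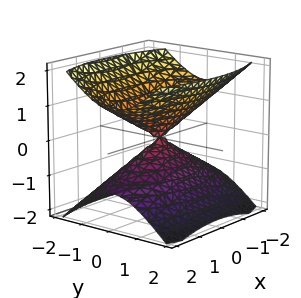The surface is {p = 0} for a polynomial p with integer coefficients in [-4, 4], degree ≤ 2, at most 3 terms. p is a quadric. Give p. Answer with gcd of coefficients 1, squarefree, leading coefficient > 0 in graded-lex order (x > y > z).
x^2 + 3*y^2 - 3*z^2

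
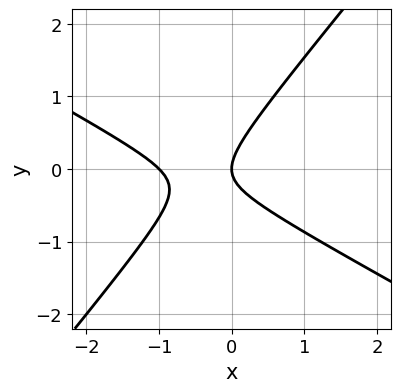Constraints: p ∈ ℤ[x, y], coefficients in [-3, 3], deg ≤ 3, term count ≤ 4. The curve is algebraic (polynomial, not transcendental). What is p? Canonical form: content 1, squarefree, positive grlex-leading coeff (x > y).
2*x^2 + 2*x*y - 3*y^2 + 2*x

deg p = 2. No degree-1 curve has this shape.
Observable constraints: one y-axis crossing is at y = 0; the x-axis gridline crossings are at x ∈ {-1, 0}.
These observations pin down the coefficients.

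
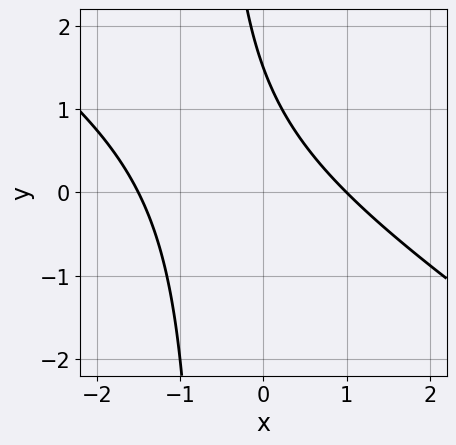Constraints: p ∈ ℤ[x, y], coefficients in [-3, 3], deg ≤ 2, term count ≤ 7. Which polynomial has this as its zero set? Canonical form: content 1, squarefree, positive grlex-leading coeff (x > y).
2*x^2 + 3*x*y + x + 2*y - 3

First, deg p = 2.
Then, observable constraints: it meets the x-axis at x = 1 (among the integer gridlines).
Finally, the integer polynomial consistent with all of this is the stated p.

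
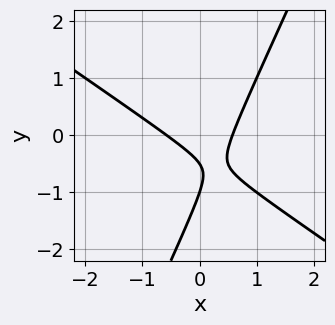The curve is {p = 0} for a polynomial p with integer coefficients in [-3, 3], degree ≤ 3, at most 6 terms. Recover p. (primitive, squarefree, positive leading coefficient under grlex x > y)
First, deg p = 2. The shape is more complex than any degree-1 curve.
Then, reading off the gridlines: one y-axis crossing is at y = -1.
Finally, these observations pin down the coefficients.

3*x^2 + 3*x*y - 2*y^2 - 3*y - 1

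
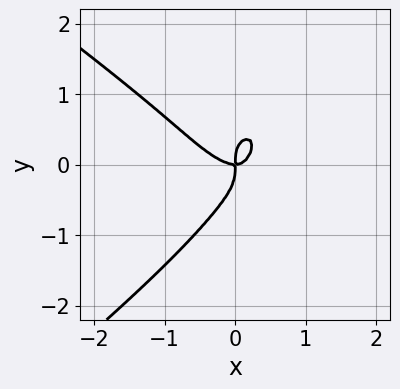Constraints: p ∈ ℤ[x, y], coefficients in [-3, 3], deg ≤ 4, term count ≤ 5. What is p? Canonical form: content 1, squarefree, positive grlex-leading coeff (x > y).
x^2*y^2 - 2*y^4 - 2*x^3 - 2*x^2*y + x*y

(a) Degree: the shape is more complex than any degree-3 curve, so deg p = 4.
(b) From the axis intercepts and sections: it meets the y-axis at y = 0 (among the integer gridlines); one x-axis crossing is at x = 0.
(c) These observations pin down the coefficients.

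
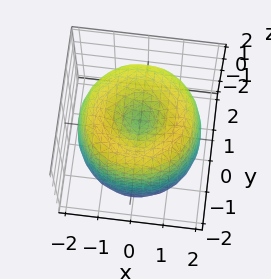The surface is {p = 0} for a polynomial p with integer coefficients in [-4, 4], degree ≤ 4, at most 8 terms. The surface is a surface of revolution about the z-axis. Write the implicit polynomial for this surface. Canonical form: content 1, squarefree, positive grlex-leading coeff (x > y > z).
1. deg p = 4.
2. By symmetry, the z-axis is an axis of rotation, so x and y enter only as x² + y².
3. Against the integer gridlines: the z-axis gridline crossings are at z ∈ {-1, 1}; a circular section at z = 0 has radius between 1 and 2.
4. Putting this together gives p.

x^4 + 2*x^2*y^2 + y^4 - 3*x^2 - 3*y^2 + z^2 - 1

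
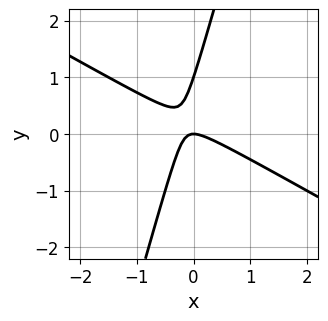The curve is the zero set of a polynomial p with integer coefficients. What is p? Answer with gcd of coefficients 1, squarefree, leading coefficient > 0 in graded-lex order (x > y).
(a) The degree is 2 — no degree-1 curve has this shape.
(b) Against the integer gridlines: the y-axis gridline crossings are at y ∈ {0, 1}; it meets the x-axis at x = 0 (among the integer gridlines).
(c) Matching integer coefficients to the picture gives p.

2*x^2 + 3*x*y - y^2 + y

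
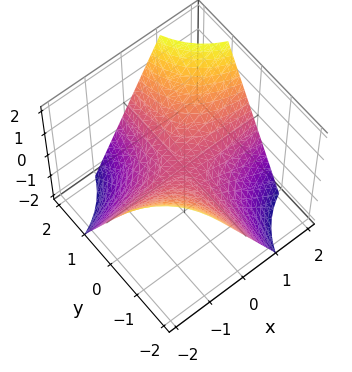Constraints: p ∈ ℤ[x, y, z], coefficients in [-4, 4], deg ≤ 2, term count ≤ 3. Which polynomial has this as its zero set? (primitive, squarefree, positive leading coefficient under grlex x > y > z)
x*y - z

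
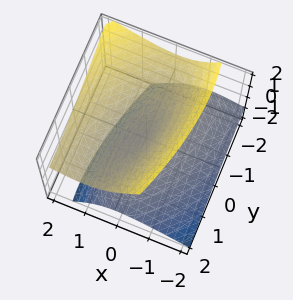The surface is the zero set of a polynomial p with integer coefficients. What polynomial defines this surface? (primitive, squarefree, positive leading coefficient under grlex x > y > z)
3*x^2 - 2*x*y - 3*x*z + y^2 - 3*z^2

(a) deg p = 2. No degree-1 surface has this shape.
(b) From the visible intercepts: it meets the y-axis at y = 0 (among the integer gridlines); one x-axis crossing is at x = 0; it crosses the z-axis at the gridline z = 0.
(c) Solving for integer coefficients yields p as stated.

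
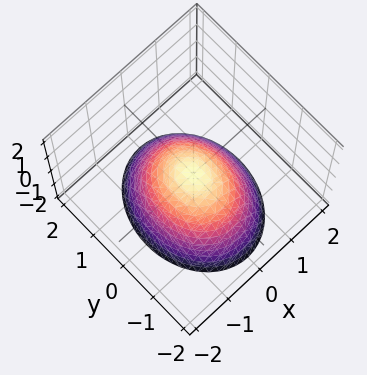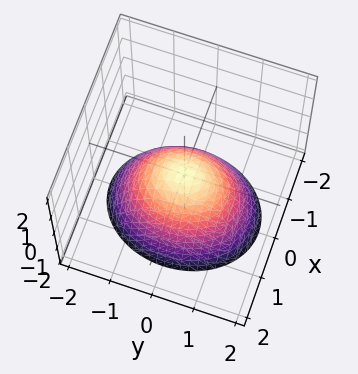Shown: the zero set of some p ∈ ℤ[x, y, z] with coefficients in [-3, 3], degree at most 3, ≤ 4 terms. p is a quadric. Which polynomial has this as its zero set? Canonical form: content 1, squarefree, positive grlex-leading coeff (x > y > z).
3*x^2 + 2*y^2 + 3*z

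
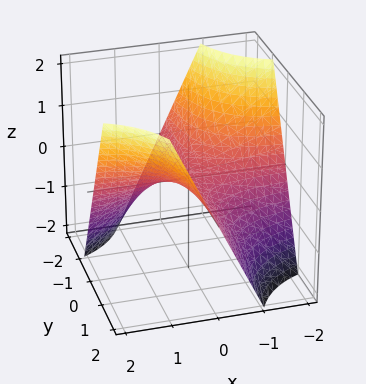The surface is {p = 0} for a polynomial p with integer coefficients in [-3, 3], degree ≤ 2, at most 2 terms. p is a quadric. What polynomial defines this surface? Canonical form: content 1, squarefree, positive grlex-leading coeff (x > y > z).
Degree: a hyperbolic paraboloid; a quadric, so deg p = 2.
From the visible intercepts: one z-axis crossing is at z = 0; the visible x-axis segment lies entirely on the surface.
Matching integer coefficients to the picture gives p. Check: (0, 1, 0) on the y-axis lies on the surface, and p(0, 1, 0) = 0. ✓

x*y - z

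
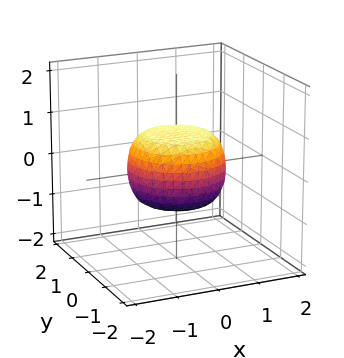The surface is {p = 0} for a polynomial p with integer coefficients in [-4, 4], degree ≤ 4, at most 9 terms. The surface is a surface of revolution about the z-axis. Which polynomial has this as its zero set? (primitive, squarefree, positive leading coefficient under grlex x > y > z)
2*x^4 + 4*x^2*y^2 + 2*y^4 - x^2 - y^2 + 3*z^2 - 2

1. deg p = 4. The shape is more complex than any degree-3 surface.
2. Symmetries: rotational symmetry about the z-axis ⇒ p depends on x, y only through x² + y².
3. From the axis intercepts and sections: a circular section at z = 0 has radius between 1 and 2.
4. These observations pin down the coefficients.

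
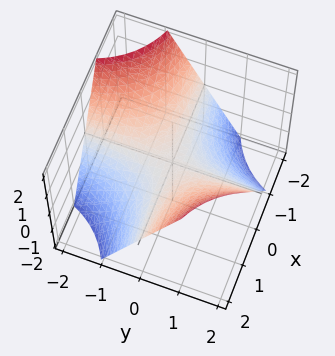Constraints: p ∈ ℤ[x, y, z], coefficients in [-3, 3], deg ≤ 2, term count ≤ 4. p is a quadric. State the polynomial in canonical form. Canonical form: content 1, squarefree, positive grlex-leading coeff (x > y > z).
x*y - z

1. The degree is 2 — a saddle surface; a quadric.
2. Reading off the gridlines: it crosses the z-axis at the gridline z = 0; the visible x-axis segment lies entirely on the surface; every point of the y-axis in the box is on the surface.
3. Solving for integer coefficients yields p as stated.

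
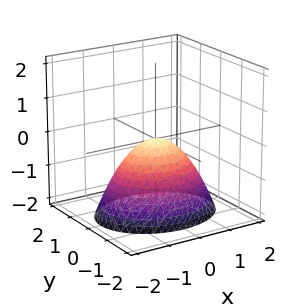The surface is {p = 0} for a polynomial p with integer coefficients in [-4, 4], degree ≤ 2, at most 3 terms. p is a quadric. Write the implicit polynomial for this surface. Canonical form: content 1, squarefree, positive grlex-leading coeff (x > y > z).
First, degree: a single bowl opening along one axis; a quadric, so deg p = 2.
Then, symmetries: mirror symmetry y ↦ −y ⇒ only even powers of y; the x ↦ −x reflection is a symmetry, so x appears only in even powers.
Then, against the integer gridlines: one z-axis crossing is at z = 0; it crosses the y-axis at the gridline y = 0; it meets the x-axis at x = 0 (among the integer gridlines).
Finally, these observations pin down the coefficients.

2*x^2 + 3*y^2 + 3*z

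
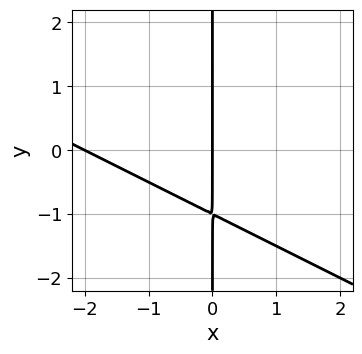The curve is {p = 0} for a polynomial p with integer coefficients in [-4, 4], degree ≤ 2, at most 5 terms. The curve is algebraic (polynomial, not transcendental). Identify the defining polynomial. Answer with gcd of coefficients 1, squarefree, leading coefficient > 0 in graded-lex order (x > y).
The degree is 2 — the shape is more complex than any degree-1 curve.
Checking where it meets the axes: the visible y-axis segment lies entirely on the curve; among the integer gridlines, it crosses the x-axis at x ∈ {-2, 0}.
Solving for integer coefficients yields p as stated.

x^2 + 2*x*y + 2*x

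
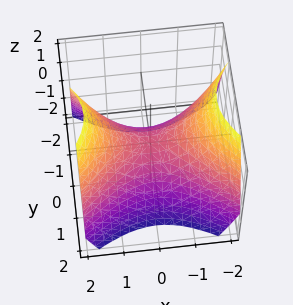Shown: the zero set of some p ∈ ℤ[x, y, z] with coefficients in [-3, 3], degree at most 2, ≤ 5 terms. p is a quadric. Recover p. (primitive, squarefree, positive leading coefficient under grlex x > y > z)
2*x^2 - 3*y^2 - 3*z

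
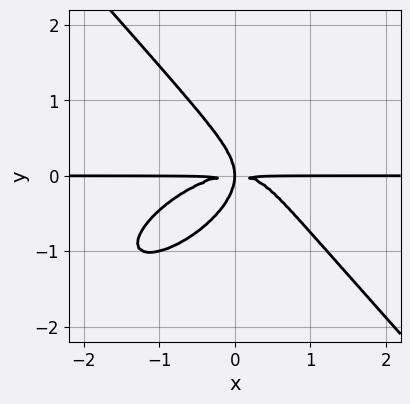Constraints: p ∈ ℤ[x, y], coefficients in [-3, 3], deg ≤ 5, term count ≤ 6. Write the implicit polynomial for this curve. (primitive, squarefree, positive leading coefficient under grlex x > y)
2*x^3*y - 2*x^2*y^2 + 3*y^4 + 3*x*y^2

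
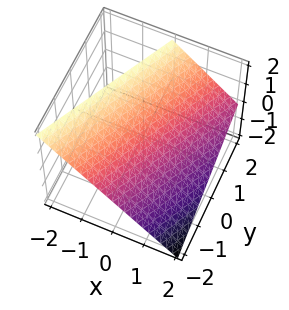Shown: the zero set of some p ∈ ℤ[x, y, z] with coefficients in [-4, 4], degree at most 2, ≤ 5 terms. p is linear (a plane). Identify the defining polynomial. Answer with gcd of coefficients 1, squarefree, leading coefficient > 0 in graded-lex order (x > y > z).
2*x - y + 2*z - 2

The degree is 1 — the surface is flat (a plane).
From the axis intercepts and sections: one y-axis crossing is at y = -2; it meets the x-axis at x = 1 (among the integer gridlines); it crosses the z-axis at the gridline z = 1.
Assembling these constraints gives the stated polynomial.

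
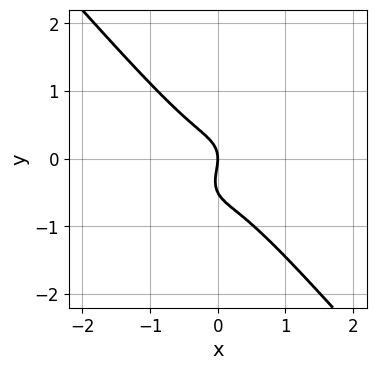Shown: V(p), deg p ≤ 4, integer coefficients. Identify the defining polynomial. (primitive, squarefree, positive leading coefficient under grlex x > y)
(a) The degree is 3 — no degree-2 curve has this shape.
(b) Reading off the gridlines: one y-axis crossing is at y = 0; it crosses the x-axis at the gridline x = 0.
(c) Fitting integer coefficients to these (and the overall shape) gives p.

3*x^3 + 2*y^3 + y^2 + x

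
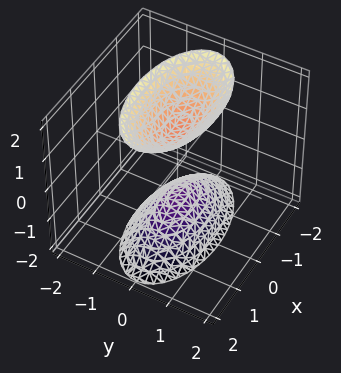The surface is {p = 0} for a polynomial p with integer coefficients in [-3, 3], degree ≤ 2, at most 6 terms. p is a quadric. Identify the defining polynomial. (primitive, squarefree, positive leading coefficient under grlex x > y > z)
x^2 + 3*y^2 - z^2 + 1

1. The picture has 2 separate pieces. Treating them together as one polynomial.
2. The degree is 2 — two sheets facing apart; a quadric.
3. Symmetries: the x ↦ −x reflection is a symmetry, so x appears only in even powers; the y ↦ −y reflection is a symmetry, so y appears only in even powers; it's symmetric under z → −z, forcing even powers of z.
4. From the visible intercepts: among the integer gridlines, it crosses the z-axis at z ∈ {-1, 1}; it misses every integer gridline on the y-axis; no x-intercept at any integer in the box.
5. Assembling these constraints gives the stated polynomial.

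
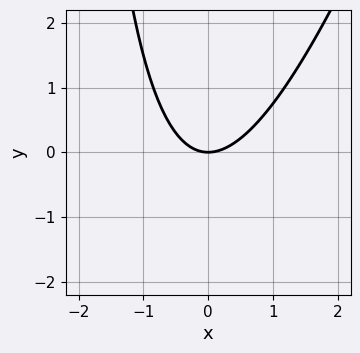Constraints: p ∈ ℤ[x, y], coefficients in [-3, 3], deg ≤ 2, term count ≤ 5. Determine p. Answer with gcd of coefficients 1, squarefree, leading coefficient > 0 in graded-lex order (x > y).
First, the degree is 2 — a generic line meets the curve in up to 2 points.
Then, reading off the gridlines: it meets the y-axis at y = 0 (among the integer gridlines); one x-axis crossing is at x = 0.
Finally, these observations pin down the coefficients.

3*x^2 - x*y - 3*y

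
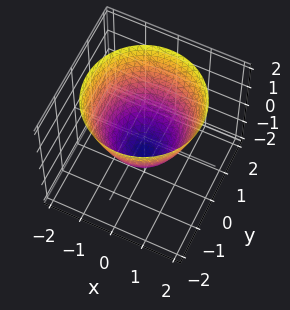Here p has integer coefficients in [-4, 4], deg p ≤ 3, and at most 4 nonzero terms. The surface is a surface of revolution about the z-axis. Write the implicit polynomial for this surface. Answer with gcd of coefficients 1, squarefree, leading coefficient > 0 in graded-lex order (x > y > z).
1. The degree is 2 — a generic line meets the surface in up to 2 points.
2. Symmetries: the surface is invariant under rotation about z: p = q(x² + y², z).
3. Reading off the gridlines: the y-axis gridline crossings are at y ∈ {-1, 1}; the x-axis gridline crossings are at x ∈ {-1, 1}; a circular section at z = 1 has radius between 1 and 2; it meets the z-axis at z = -1 (among the integer gridlines).
4. The integer polynomial consistent with all of this is the stated p.

x^2 + y^2 - z - 1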